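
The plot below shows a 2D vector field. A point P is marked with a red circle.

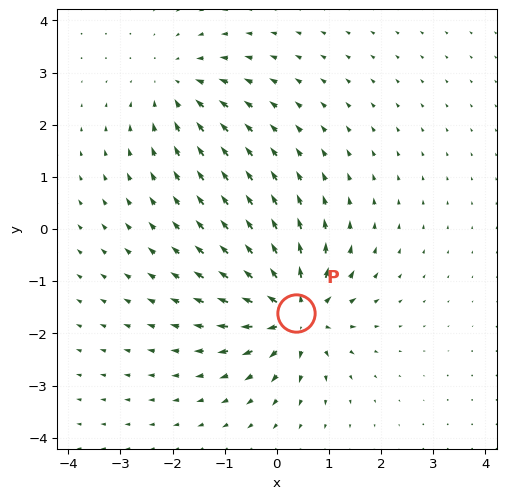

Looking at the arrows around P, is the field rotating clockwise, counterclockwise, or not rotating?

Near P at (0.4, -1.6) the arrows show no circulation. The curl there is ≈0.

not rotating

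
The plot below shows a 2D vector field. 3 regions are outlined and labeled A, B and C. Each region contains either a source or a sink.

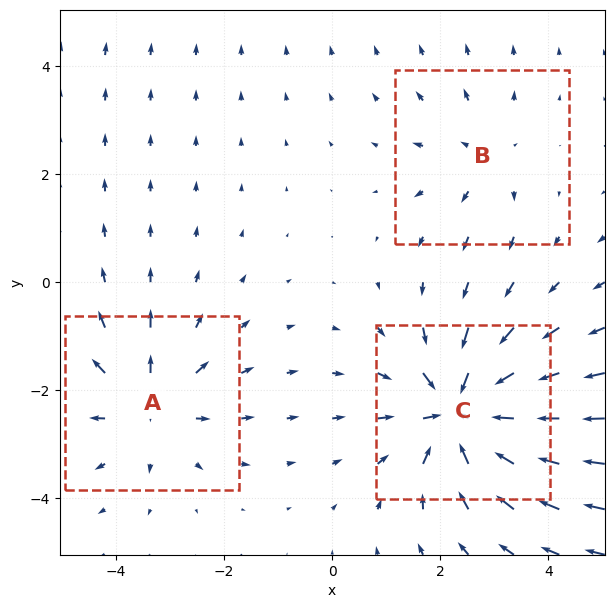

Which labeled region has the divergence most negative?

Divergence at each region's feature centre — A: about +3, B: about +2, C: about -6. Region C is most negative.

C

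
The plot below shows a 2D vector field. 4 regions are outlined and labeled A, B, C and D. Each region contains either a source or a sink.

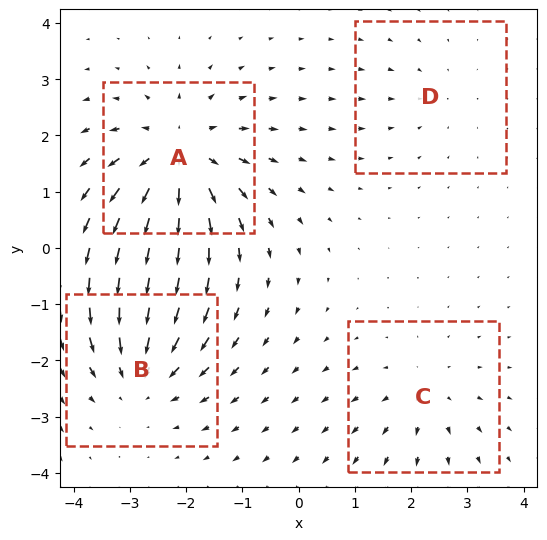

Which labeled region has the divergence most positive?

Divergence at each region's feature centre — A: about +7, B: about -5, C: about +3, D: about -2. Region A is most positive.

A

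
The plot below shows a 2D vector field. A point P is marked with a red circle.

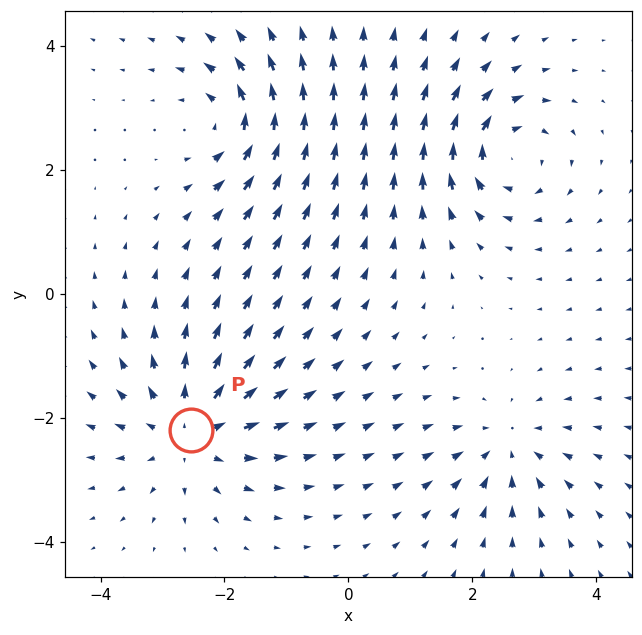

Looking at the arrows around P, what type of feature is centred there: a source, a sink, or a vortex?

At P (-2.5, -2.2) the arrows spread outward. Divergence about +5, curl ≈0 — positive divergence with near-zero curl is a source.

source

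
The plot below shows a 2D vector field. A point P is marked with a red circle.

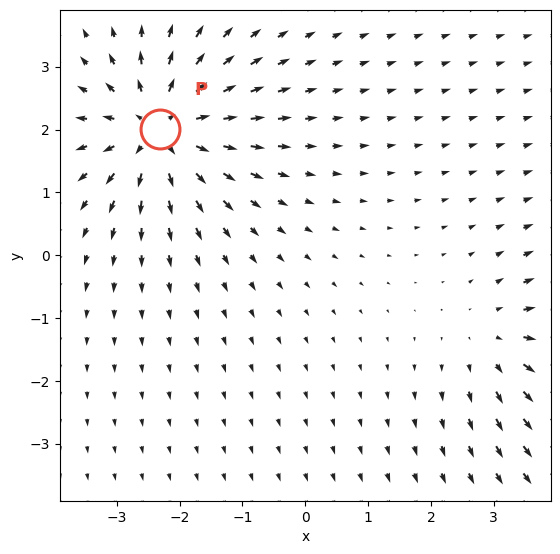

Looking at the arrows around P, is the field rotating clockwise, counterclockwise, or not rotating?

not rotating

Near P at (-2.3, 2.0) the arrows show no circulation. The curl there is ≈0.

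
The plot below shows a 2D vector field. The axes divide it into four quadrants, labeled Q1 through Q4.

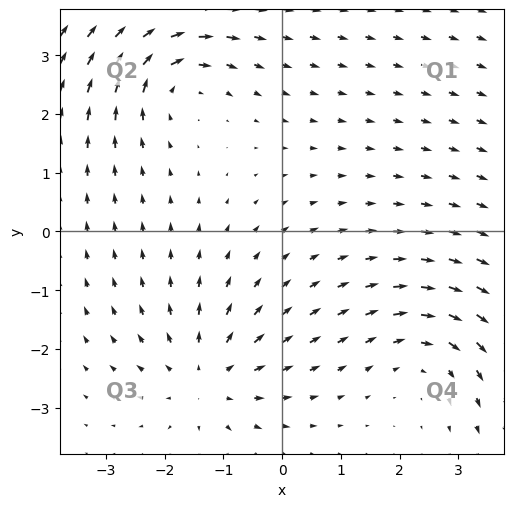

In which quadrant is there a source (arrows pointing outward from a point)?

Q3

The source sits at approximately (-1.3, -2.5), which lies in quadrant Q3. The divergence there is about +4, positive as expected for a source.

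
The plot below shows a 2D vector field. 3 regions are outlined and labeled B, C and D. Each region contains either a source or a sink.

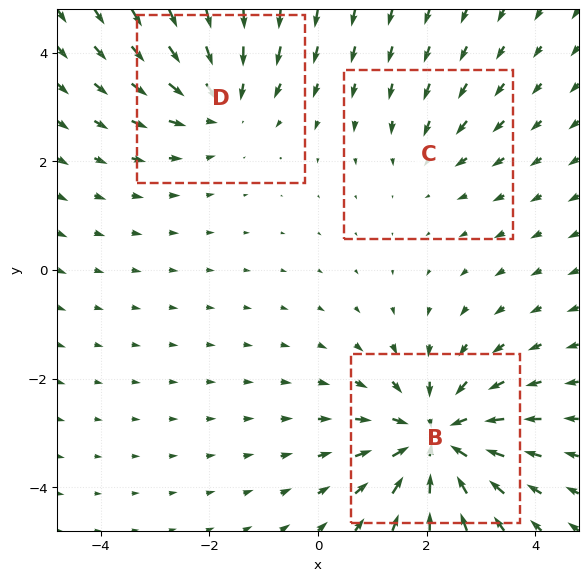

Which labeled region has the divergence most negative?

Divergence at each region's feature centre — B: about -5, C: about -2, D: about -3. Region B is most negative.

B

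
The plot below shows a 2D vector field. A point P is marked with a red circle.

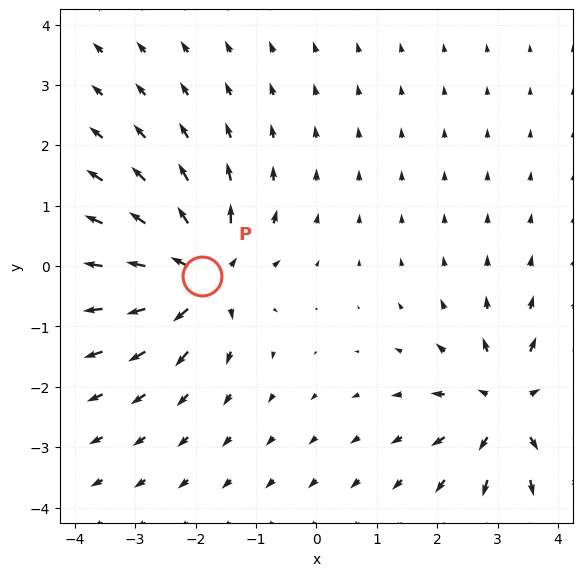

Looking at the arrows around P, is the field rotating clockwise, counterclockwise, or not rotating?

Near P at (-1.9, -0.2) the arrows show no circulation. The curl there is ≈0.

not rotating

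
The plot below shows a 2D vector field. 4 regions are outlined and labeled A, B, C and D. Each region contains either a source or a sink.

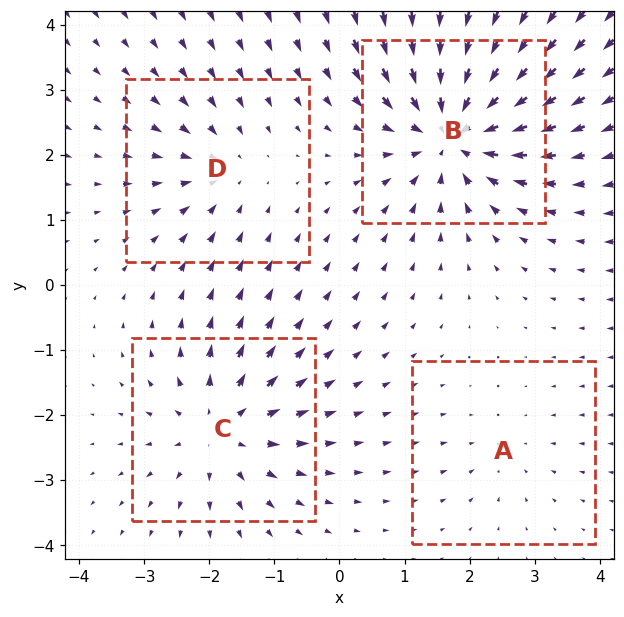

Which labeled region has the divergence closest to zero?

A

Divergence at each region's feature centre — A: about -2, B: about -8, C: about +5, D: about -4. Region A is closest to zero.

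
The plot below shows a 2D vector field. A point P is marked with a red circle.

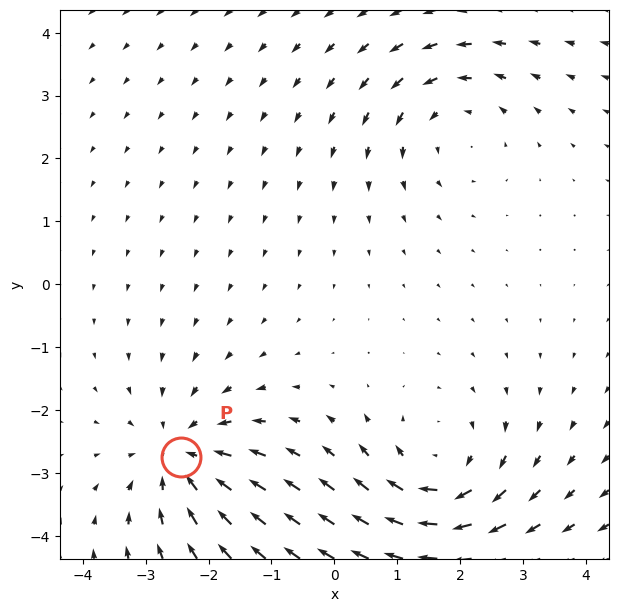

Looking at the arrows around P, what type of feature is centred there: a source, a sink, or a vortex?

At P (-2.4, -2.7) the arrows converge inward. Divergence about -3, curl ≈0 — negative divergence with near-zero curl is a sink.

sink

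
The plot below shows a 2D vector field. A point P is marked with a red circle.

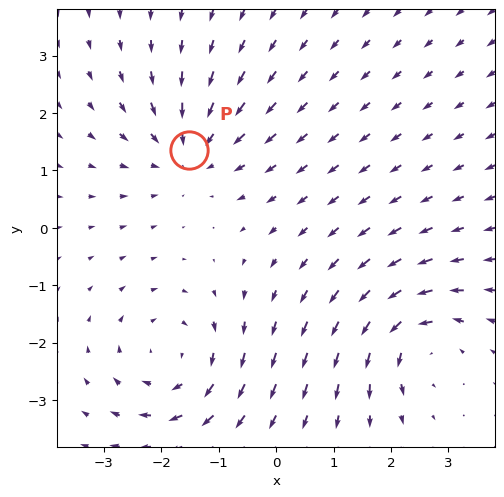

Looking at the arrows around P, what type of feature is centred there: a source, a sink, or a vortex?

At P (-1.5, 1.4) the arrows converge inward. Divergence about -4, curl ≈0 — negative divergence with near-zero curl is a sink.

sink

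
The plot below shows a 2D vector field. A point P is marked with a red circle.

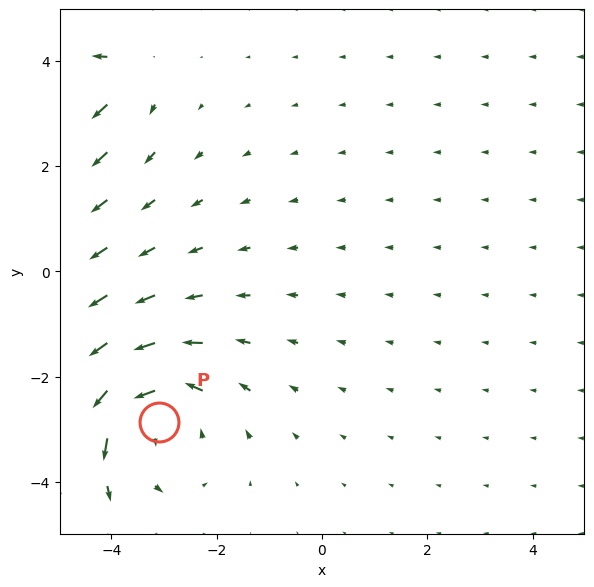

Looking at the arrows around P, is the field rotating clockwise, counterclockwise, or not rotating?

counterclockwise

Near P at (-3.1, -2.9) the arrows circulate counterclockwise. The curl (z-component) there is about +4; positive curl means counterclockwise rotation.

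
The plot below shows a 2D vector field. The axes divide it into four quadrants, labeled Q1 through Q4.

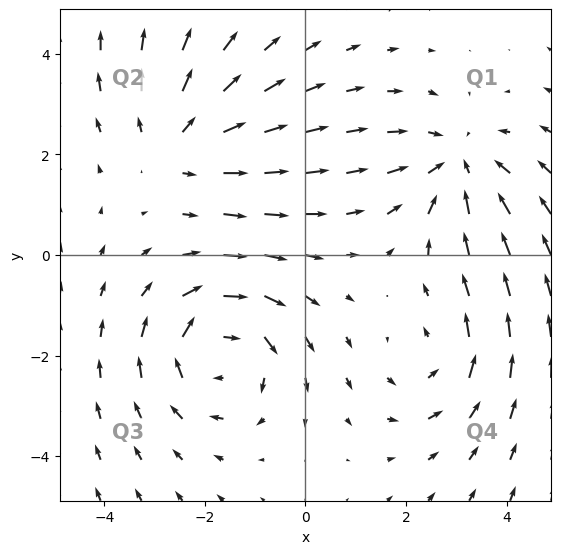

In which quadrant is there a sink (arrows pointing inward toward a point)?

Q1

The sink sits at approximately (3.0, 1.8), which lies in quadrant Q1. The divergence there is about -3, negative as expected for a sink.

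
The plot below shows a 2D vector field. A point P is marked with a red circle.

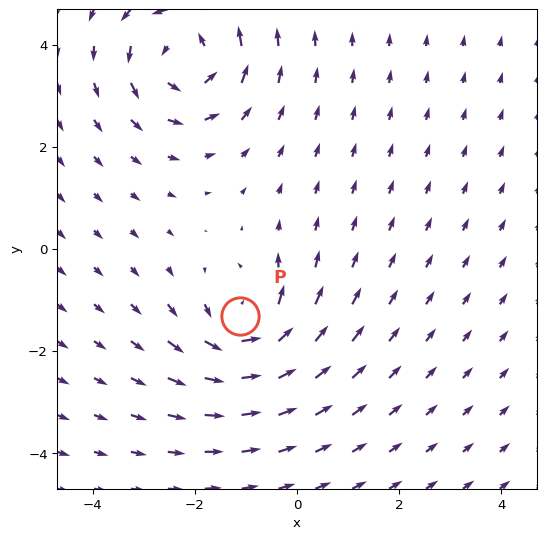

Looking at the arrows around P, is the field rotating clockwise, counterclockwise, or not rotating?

counterclockwise

Near P at (-1.1, -1.3) the arrows circulate counterclockwise. The curl (z-component) there is about +6; positive curl means counterclockwise rotation.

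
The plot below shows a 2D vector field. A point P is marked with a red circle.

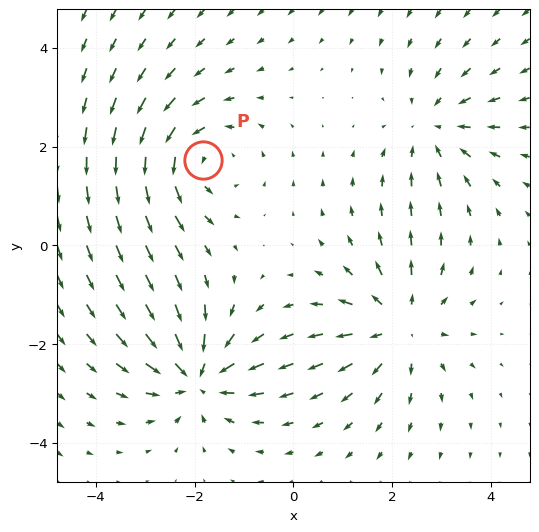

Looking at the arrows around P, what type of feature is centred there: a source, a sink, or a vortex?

vortex

At P (-1.8, 1.7) the arrows circulate counterclockwise. Divergence ≈0, curl about +5 — near-zero divergence with nonzero curl is a vortex.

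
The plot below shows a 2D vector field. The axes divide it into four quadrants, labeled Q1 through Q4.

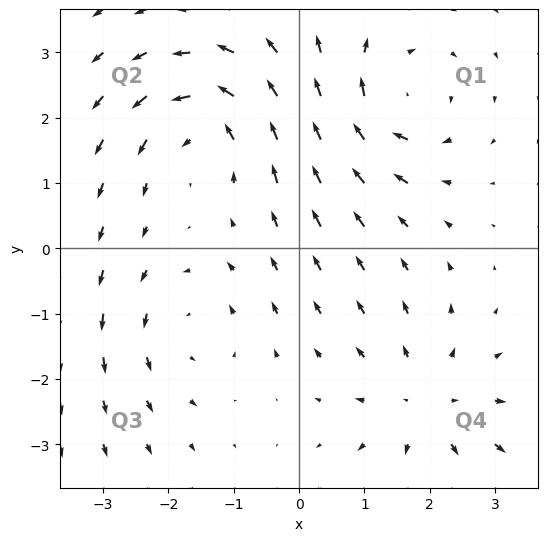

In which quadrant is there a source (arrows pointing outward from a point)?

Q4

The source sits at approximately (2.0, -2.4), which lies in quadrant Q4. The divergence there is about +4, positive as expected for a source.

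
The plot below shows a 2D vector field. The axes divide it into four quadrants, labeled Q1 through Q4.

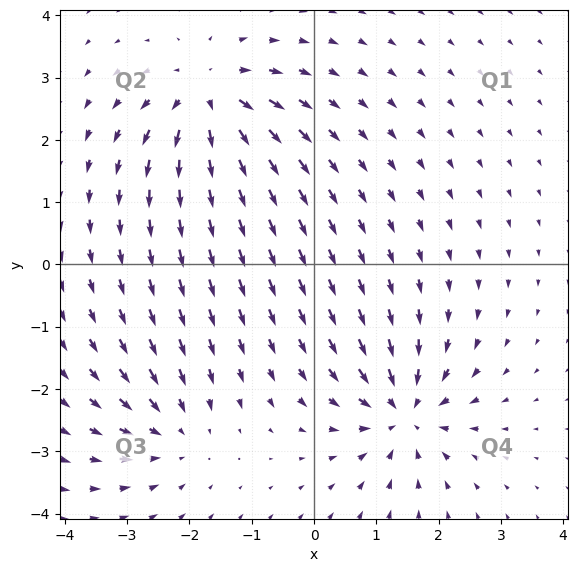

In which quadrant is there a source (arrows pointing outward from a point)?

Q2

The source sits at approximately (-1.7, 2.7), which lies in quadrant Q2. The divergence there is about +6, positive as expected for a source.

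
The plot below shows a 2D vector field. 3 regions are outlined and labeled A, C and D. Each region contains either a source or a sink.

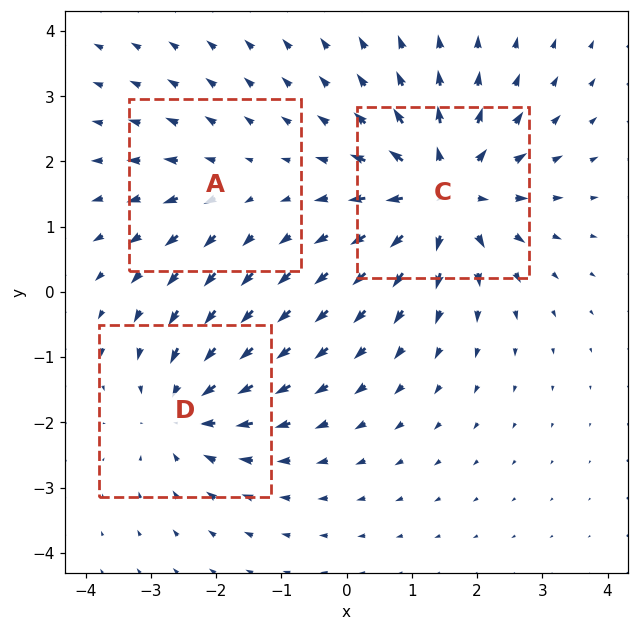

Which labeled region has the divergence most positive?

Divergence at each region's feature centre — A: about +2, C: about +5, D: about -4. Region C is most positive.

C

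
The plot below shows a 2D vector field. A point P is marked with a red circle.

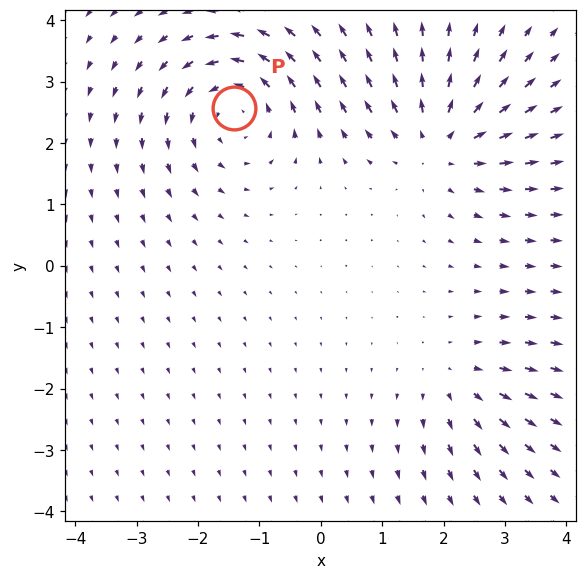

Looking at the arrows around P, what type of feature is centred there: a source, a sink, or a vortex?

vortex

At P (-1.4, 2.6) the arrows circulate counterclockwise. Divergence ≈0, curl about +4 — near-zero divergence with nonzero curl is a vortex.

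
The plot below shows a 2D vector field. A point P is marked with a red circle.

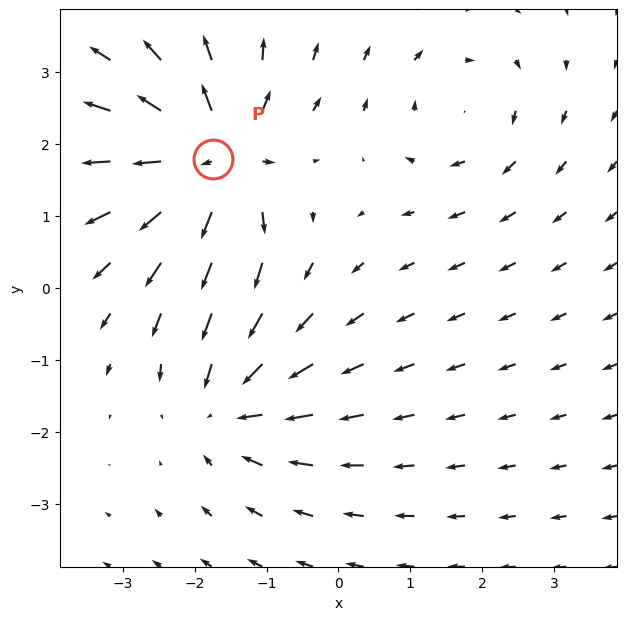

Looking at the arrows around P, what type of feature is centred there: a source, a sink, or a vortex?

At P (-1.8, 1.8) the arrows spread outward. Divergence about +7, curl ≈0 — positive divergence with near-zero curl is a source.

source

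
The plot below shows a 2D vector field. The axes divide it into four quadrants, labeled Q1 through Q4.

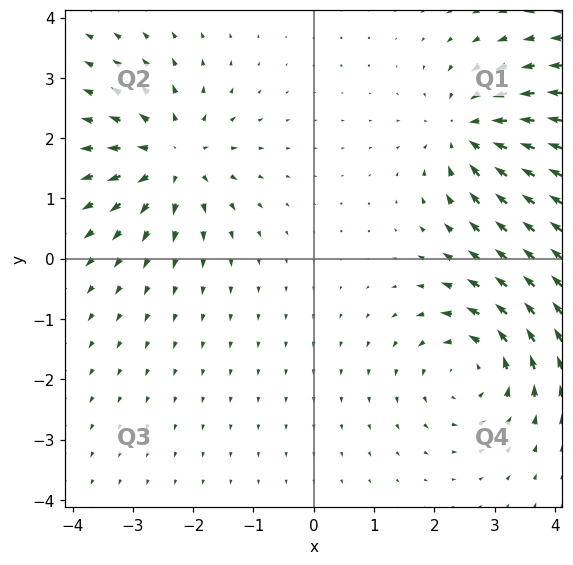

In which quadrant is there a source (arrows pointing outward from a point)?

Q2

The source sits at approximately (-2.3, 1.7), which lies in quadrant Q2. The divergence there is about +4, positive as expected for a source.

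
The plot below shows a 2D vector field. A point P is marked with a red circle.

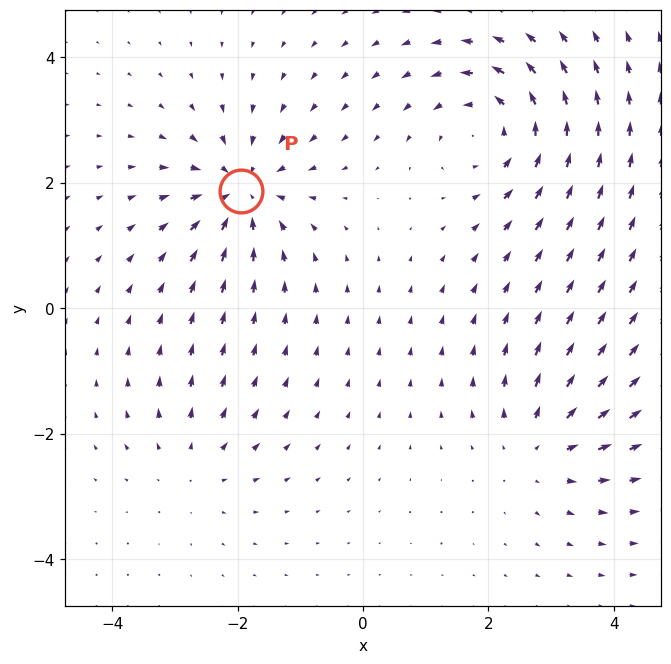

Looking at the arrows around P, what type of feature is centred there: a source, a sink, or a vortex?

sink

At P (-1.9, 1.9) the arrows converge inward. Divergence about -5, curl ≈0 — negative divergence with near-zero curl is a sink.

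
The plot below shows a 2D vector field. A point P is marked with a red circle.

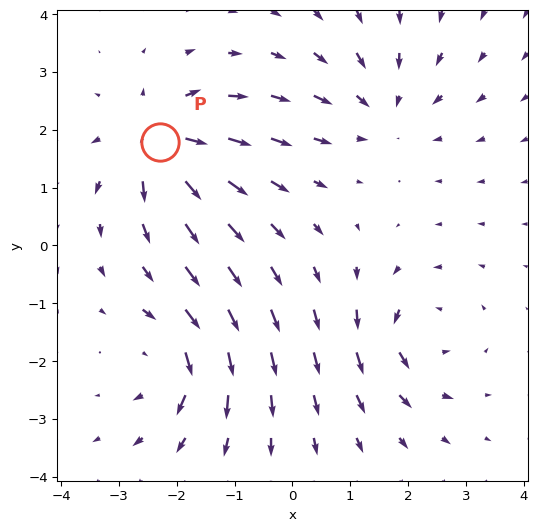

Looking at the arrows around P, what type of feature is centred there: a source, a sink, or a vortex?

source

At P (-2.3, 1.8) the arrows spread outward. Divergence about +7, curl ≈0 — positive divergence with near-zero curl is a source.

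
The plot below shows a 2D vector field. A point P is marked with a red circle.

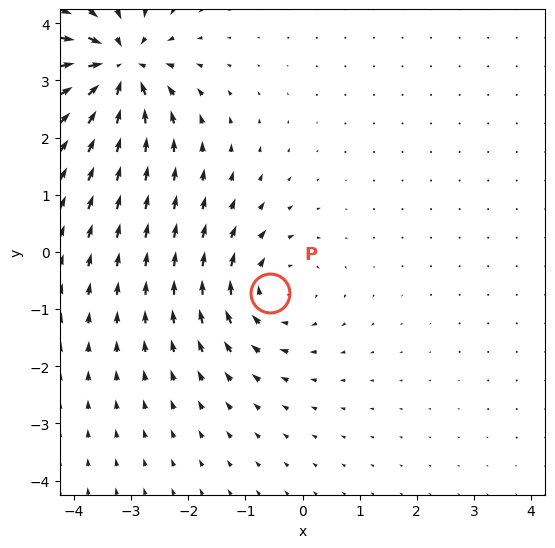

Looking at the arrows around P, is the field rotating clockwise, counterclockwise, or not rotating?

clockwise

Near P at (-0.6, -0.7) the arrows circulate clockwise. The curl (z-component) there is about -4; negative curl means clockwise rotation.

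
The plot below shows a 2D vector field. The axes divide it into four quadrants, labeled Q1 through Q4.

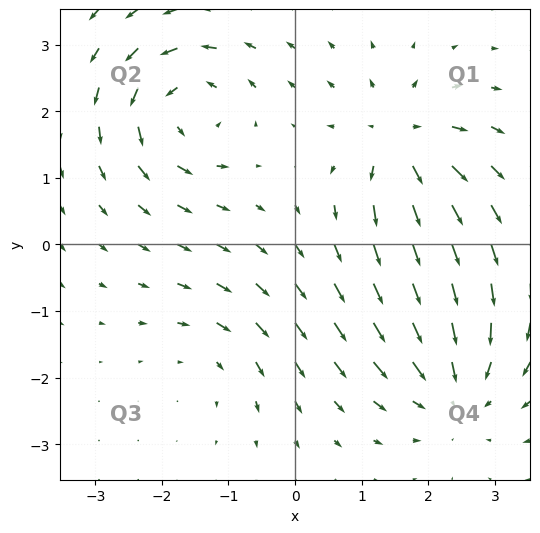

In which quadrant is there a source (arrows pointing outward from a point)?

The source sits at approximately (1.6, 1.5), which lies in quadrant Q1. The divergence there is about +6, positive as expected for a source.

Q1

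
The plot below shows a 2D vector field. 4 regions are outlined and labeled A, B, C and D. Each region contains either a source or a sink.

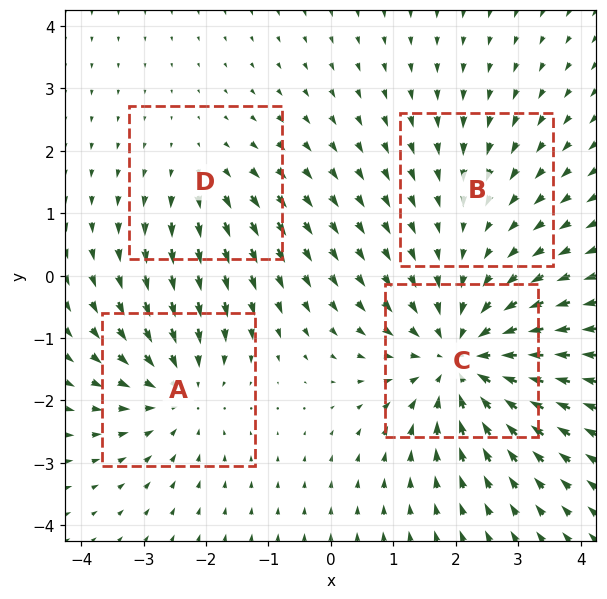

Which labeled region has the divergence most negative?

Divergence at each region's feature centre — A: about -4, B: about -2, C: about -6, D: about +3. Region C is most negative.

C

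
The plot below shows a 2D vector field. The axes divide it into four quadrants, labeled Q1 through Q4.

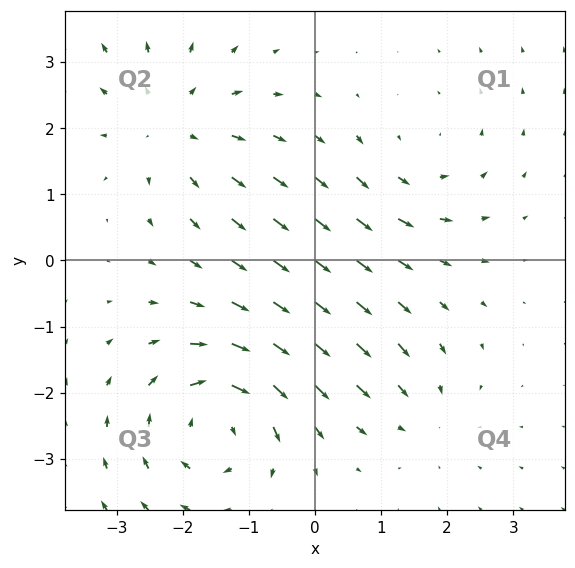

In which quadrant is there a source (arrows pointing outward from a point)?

Q2

The source sits at approximately (-2.1, 2.0), which lies in quadrant Q2. The divergence there is about +3, positive as expected for a source.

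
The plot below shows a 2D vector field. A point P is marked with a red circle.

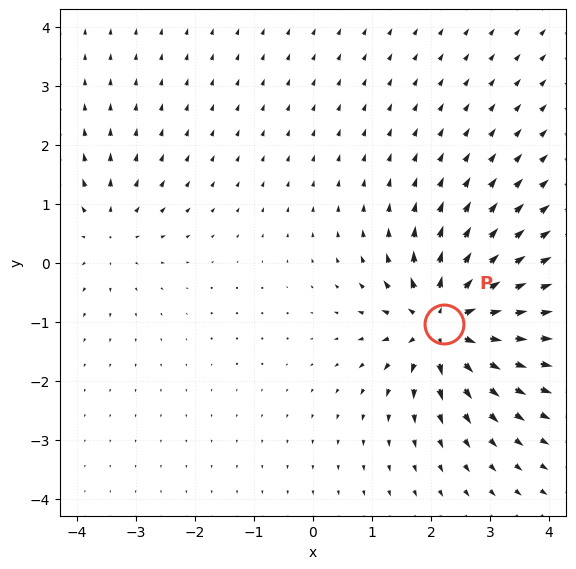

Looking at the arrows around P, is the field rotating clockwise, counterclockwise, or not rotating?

Near P at (2.2, -1.0) the arrows show no circulation. The curl there is ≈0.

not rotating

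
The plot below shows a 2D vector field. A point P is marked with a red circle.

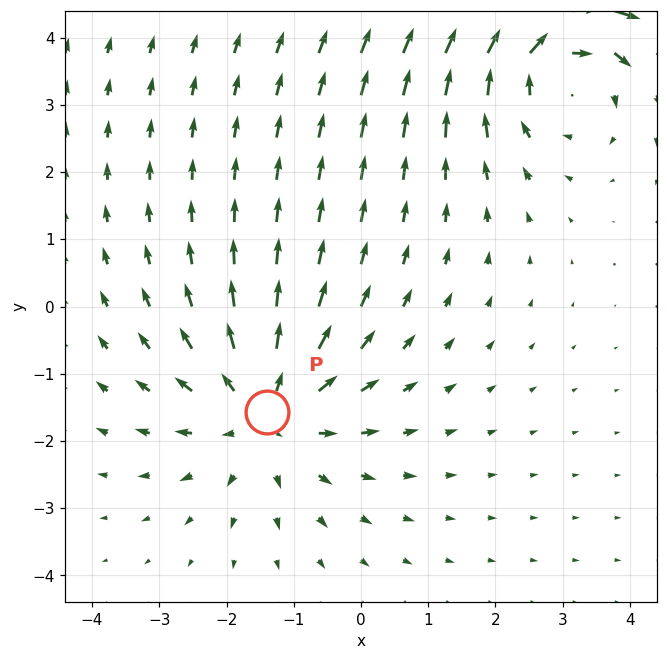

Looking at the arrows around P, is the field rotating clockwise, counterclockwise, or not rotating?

Near P at (-1.4, -1.6) the arrows show no circulation. The curl there is ≈0.

not rotating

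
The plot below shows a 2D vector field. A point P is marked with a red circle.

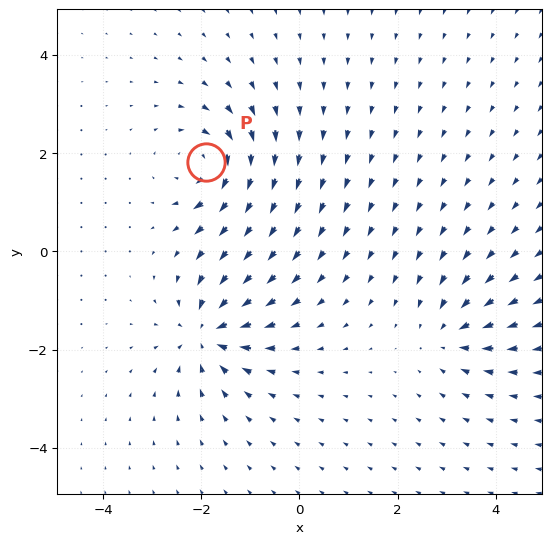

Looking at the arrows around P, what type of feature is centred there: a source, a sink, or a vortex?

vortex

At P (-1.9, 1.8) the arrows circulate clockwise. Divergence ≈0, curl about -6 — near-zero divergence with nonzero curl is a vortex.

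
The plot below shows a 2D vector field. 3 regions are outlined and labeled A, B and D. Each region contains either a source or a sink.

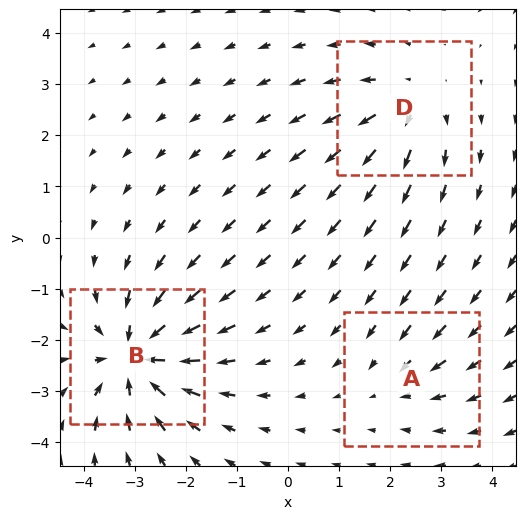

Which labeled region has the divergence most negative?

B

Divergence at each region's feature centre — A: about -2, B: about -5, D: about +3. Region B is most negative.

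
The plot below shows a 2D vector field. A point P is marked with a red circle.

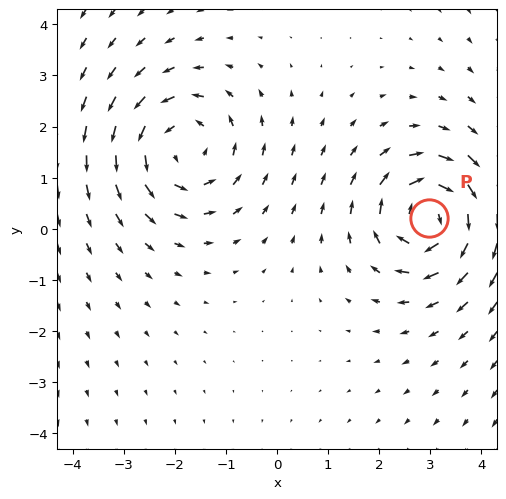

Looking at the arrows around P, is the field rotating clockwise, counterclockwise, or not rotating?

Near P at (3.0, 0.2) the arrows circulate clockwise. The curl (z-component) there is about -5; negative curl means clockwise rotation.

clockwise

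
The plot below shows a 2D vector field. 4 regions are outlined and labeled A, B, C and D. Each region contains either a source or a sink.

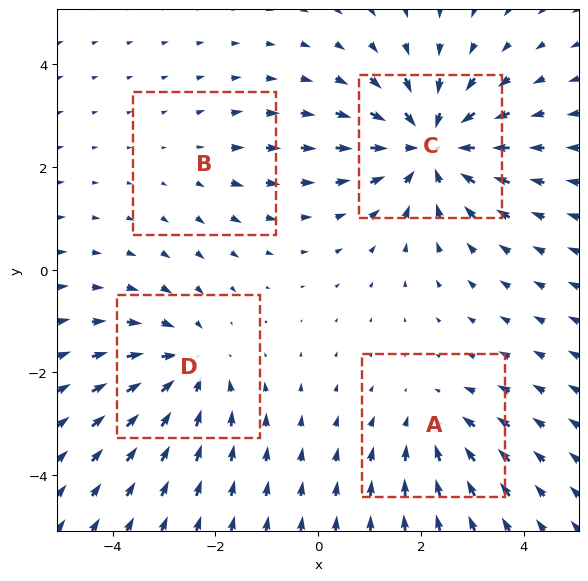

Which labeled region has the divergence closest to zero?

B

Divergence at each region's feature centre — A: about -3, B: about +2, C: about -6, D: about -4. Region B is closest to zero.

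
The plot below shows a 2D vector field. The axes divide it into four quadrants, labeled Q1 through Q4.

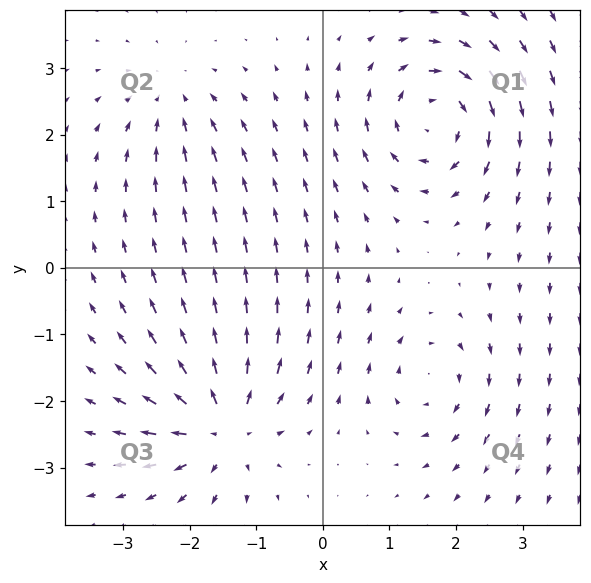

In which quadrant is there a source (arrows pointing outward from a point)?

Q3

The source sits at approximately (-1.5, -2.4), which lies in quadrant Q3. The divergence there is about +6, positive as expected for a source.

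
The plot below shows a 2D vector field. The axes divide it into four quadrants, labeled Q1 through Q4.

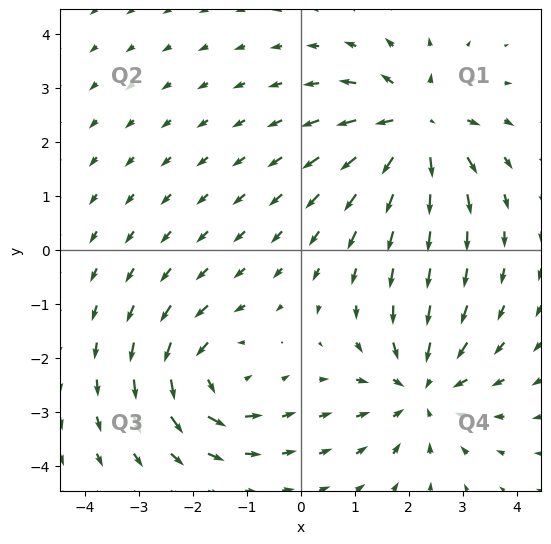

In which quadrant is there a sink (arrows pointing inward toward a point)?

Q4

The sink sits at approximately (2.2, -2.6), which lies in quadrant Q4. The divergence there is about -3, negative as expected for a sink.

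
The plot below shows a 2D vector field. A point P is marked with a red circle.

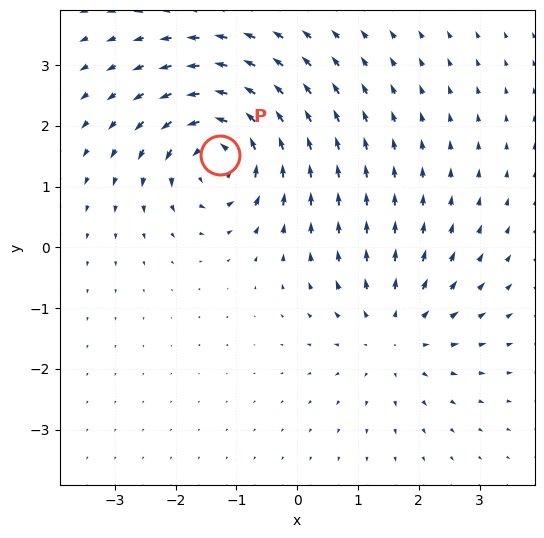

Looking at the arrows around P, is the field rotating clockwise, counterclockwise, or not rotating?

Near P at (-1.3, 1.5) the arrows circulate counterclockwise. The curl (z-component) there is about +7; positive curl means counterclockwise rotation.

counterclockwise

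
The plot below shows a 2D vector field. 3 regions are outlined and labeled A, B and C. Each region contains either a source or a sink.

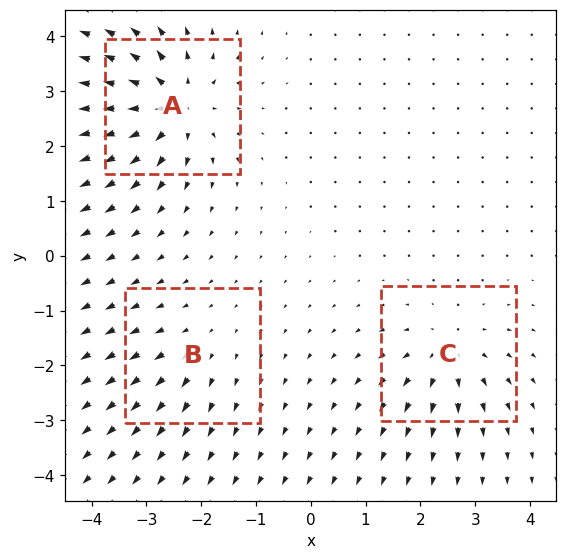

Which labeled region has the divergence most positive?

A

Divergence at each region's feature centre — A: about +6, B: about +2, C: about +4. Region A is most positive.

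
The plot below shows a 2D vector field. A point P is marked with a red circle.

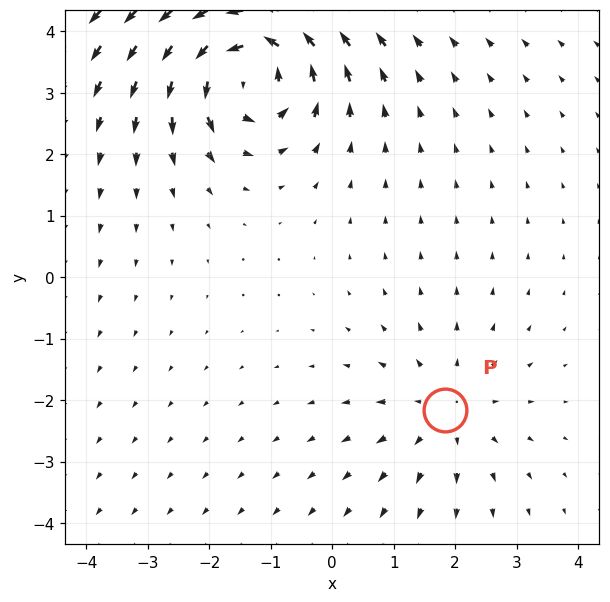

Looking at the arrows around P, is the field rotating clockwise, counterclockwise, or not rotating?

not rotating

Near P at (1.8, -2.2) the arrows show no circulation. The curl there is ≈0.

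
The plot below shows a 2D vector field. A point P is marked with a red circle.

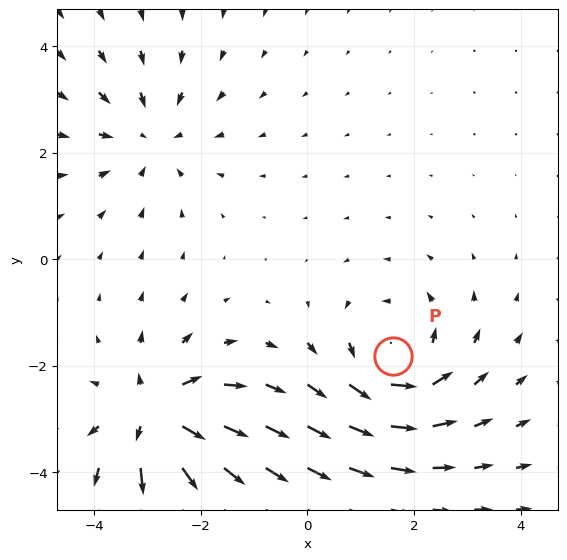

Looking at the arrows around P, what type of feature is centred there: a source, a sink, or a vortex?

At P (1.6, -1.8) the arrows circulate counterclockwise. Divergence ≈0, curl about +5 — near-zero divergence with nonzero curl is a vortex.

vortex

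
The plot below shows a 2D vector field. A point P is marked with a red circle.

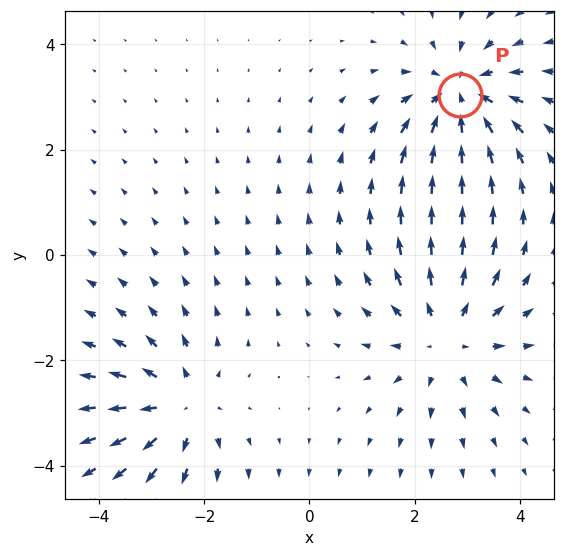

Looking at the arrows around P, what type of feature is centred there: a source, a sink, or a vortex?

At P (2.9, 3.0) the arrows converge inward. Divergence about -5, curl ≈0 — negative divergence with near-zero curl is a sink.

sink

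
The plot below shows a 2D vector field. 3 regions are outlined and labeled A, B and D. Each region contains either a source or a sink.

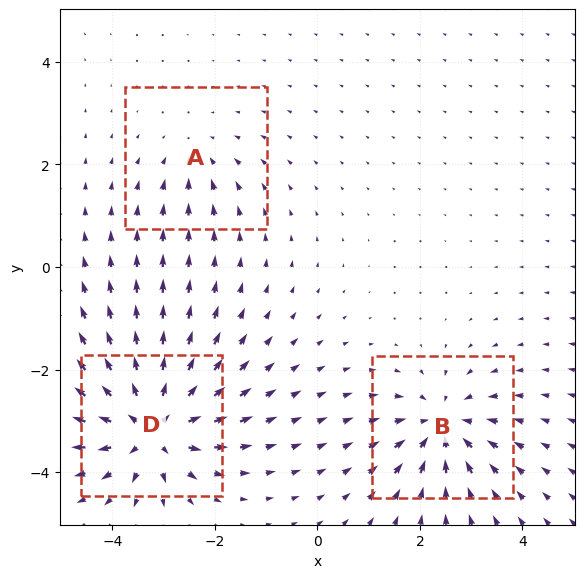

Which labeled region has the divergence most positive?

Divergence at each region's feature centre — A: about -2, B: about -4, D: about +6. Region D is most positive.

D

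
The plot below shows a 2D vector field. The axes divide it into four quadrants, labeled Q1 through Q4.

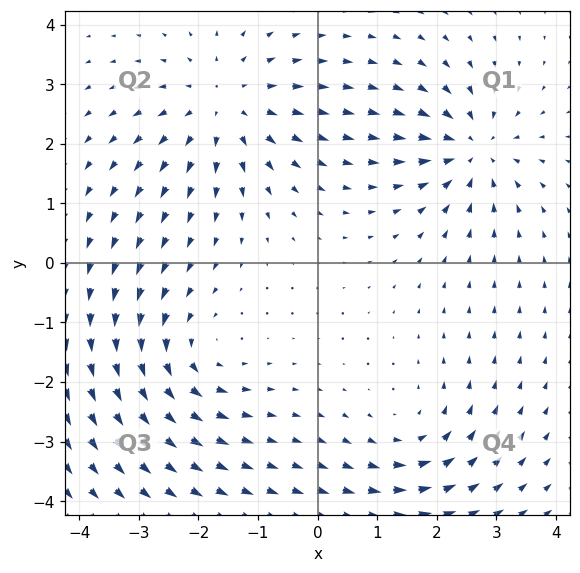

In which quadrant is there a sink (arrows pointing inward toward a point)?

The sink sits at approximately (2.6, 1.9), which lies in quadrant Q1. The divergence there is about -5, negative as expected for a sink.

Q1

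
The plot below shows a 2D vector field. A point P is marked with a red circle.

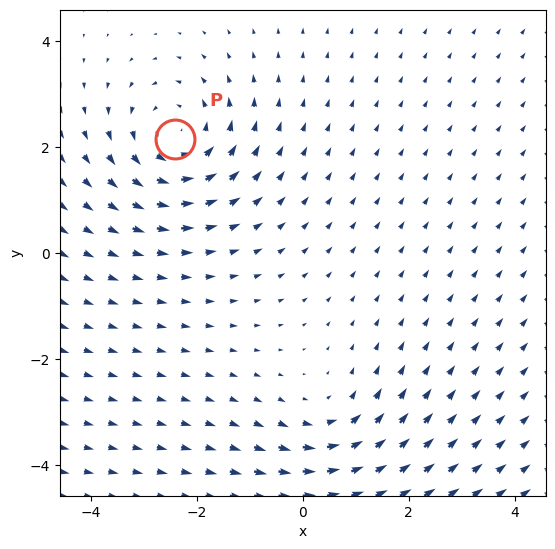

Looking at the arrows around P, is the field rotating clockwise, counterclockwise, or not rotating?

Near P at (-2.4, 2.1) the arrows circulate counterclockwise. The curl (z-component) there is about +4; positive curl means counterclockwise rotation.

counterclockwise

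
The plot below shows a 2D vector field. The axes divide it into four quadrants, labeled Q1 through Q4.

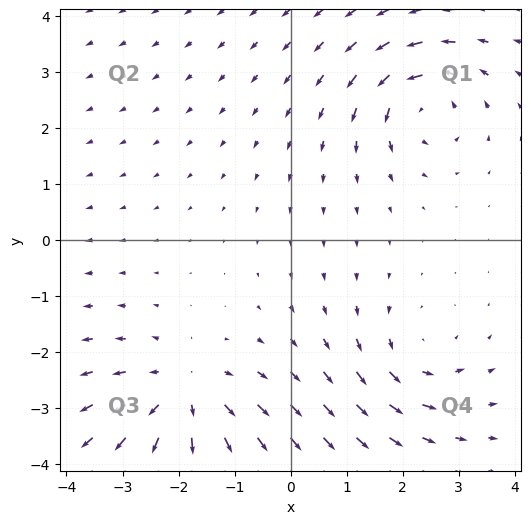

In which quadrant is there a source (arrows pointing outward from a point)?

The source sits at approximately (-1.9, -2.8), which lies in quadrant Q3. The divergence there is about +4, positive as expected for a source.

Q3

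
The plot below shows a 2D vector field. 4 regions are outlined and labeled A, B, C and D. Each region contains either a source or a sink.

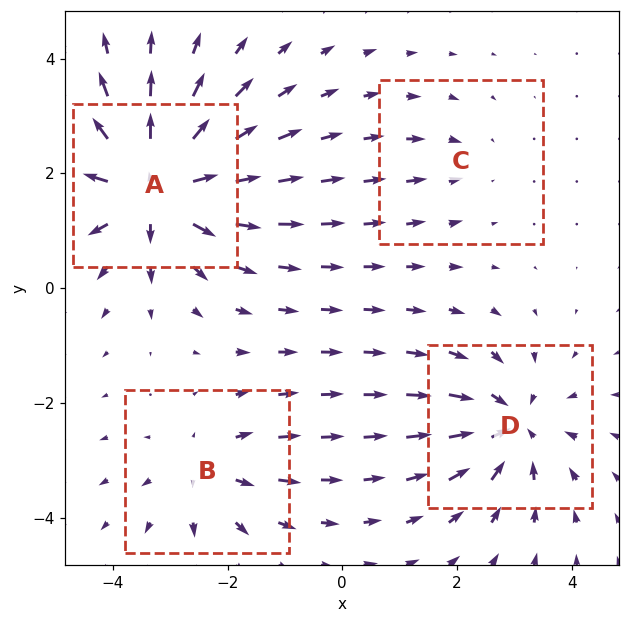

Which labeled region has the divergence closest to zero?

Divergence at each region's feature centre — A: about +8, B: about +4, C: about -2, D: about -5. Region C is closest to zero.

C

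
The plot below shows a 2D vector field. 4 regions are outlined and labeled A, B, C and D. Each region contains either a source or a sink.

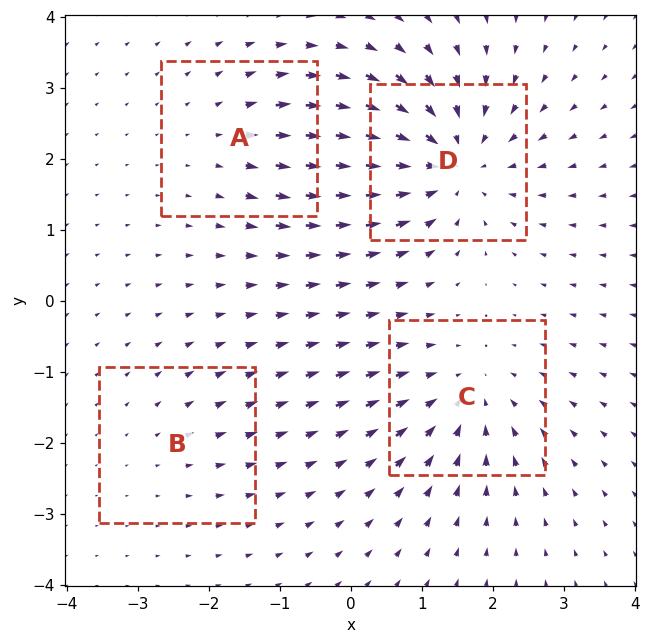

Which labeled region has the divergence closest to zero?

Divergence at each region's feature centre — A: about +3, B: about +2, C: about -4, D: about -7. Region B is closest to zero.

B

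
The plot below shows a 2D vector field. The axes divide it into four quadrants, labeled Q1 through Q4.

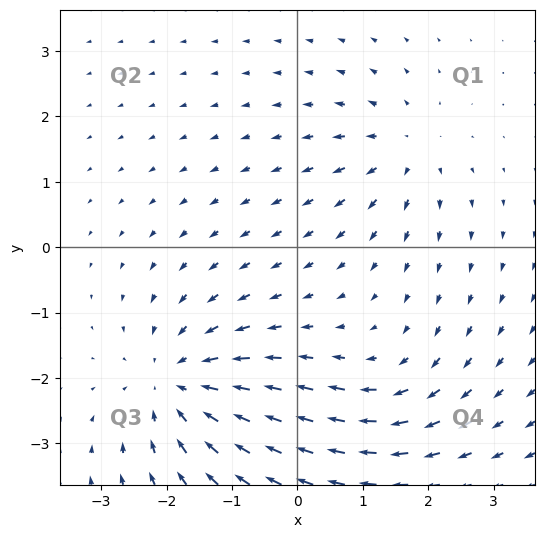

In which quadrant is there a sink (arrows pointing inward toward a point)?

The sink sits at approximately (-1.8, -2.1), which lies in quadrant Q3. The divergence there is about -4, negative as expected for a sink.

Q3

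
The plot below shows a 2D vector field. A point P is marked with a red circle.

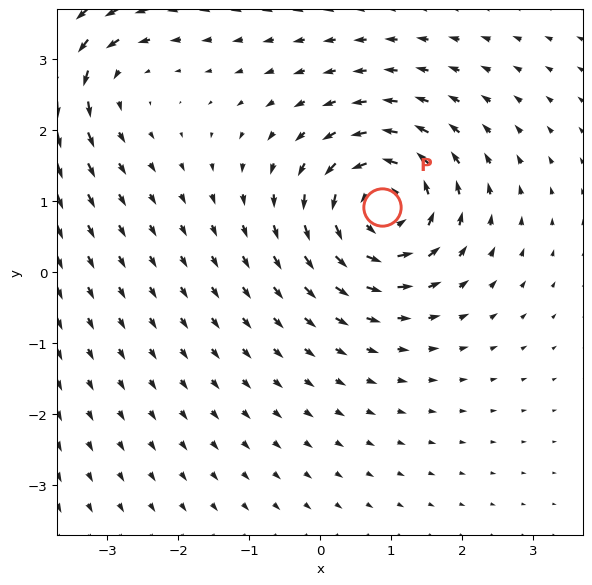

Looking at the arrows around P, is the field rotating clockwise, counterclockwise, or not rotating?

counterclockwise

Near P at (0.9, 0.9) the arrows circulate counterclockwise. The curl (z-component) there is about +7; positive curl means counterclockwise rotation.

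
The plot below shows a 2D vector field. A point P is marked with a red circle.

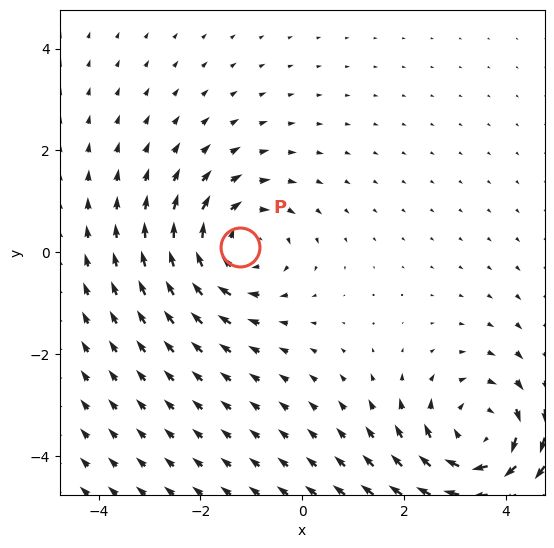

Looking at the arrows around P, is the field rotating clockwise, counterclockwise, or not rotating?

clockwise

Near P at (-1.2, 0.1) the arrows circulate clockwise. The curl (z-component) there is about -3; negative curl means clockwise rotation.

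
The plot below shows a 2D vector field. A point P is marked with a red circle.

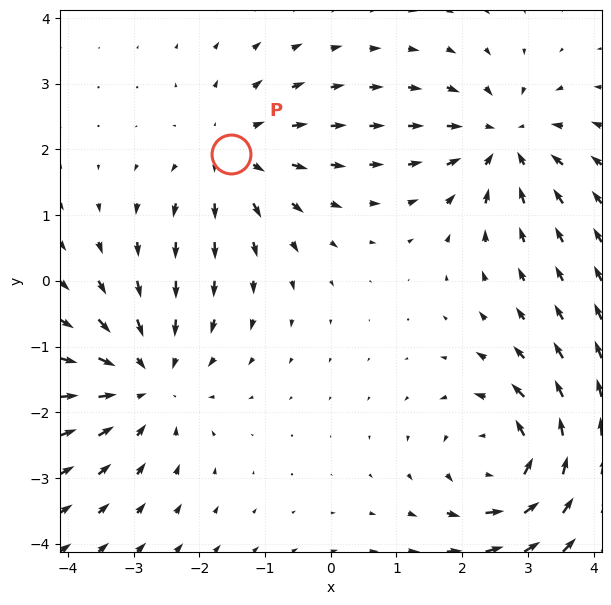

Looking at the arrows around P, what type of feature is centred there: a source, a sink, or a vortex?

source

At P (-1.5, 1.9) the arrows spread outward. Divergence about +3, curl ≈0 — positive divergence with near-zero curl is a source.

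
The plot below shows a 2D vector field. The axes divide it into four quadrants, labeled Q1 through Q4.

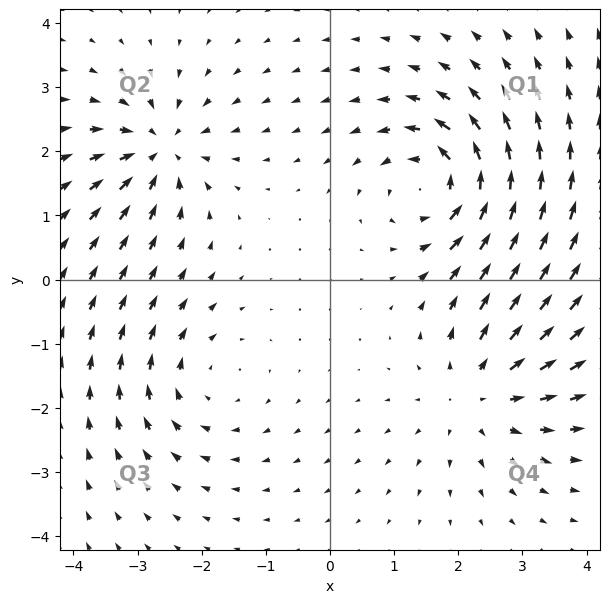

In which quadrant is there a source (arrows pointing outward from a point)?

Q4

The source sits at approximately (2.3, -1.8), which lies in quadrant Q4. The divergence there is about +4, positive as expected for a source.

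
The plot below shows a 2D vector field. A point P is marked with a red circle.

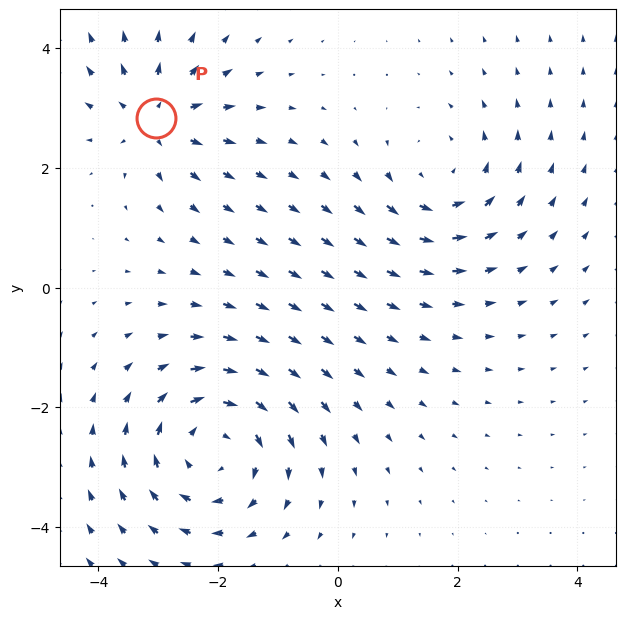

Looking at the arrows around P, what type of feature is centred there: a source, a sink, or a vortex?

At P (-3.0, 2.8) the arrows spread outward. Divergence about +3, curl ≈0 — positive divergence with near-zero curl is a source.

source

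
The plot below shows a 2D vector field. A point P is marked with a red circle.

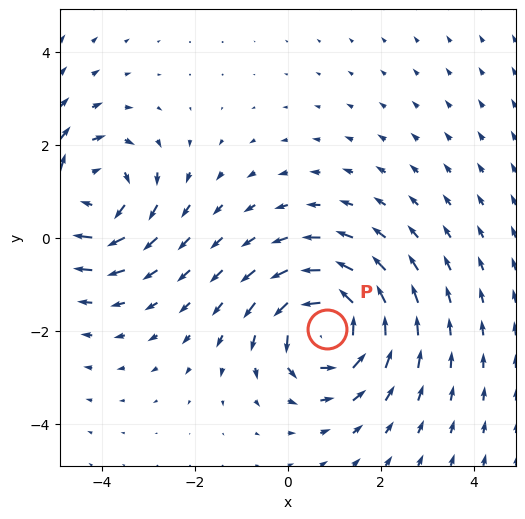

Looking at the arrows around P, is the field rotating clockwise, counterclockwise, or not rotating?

counterclockwise

Near P at (0.8, -2.0) the arrows circulate counterclockwise. The curl (z-component) there is about +5; positive curl means counterclockwise rotation.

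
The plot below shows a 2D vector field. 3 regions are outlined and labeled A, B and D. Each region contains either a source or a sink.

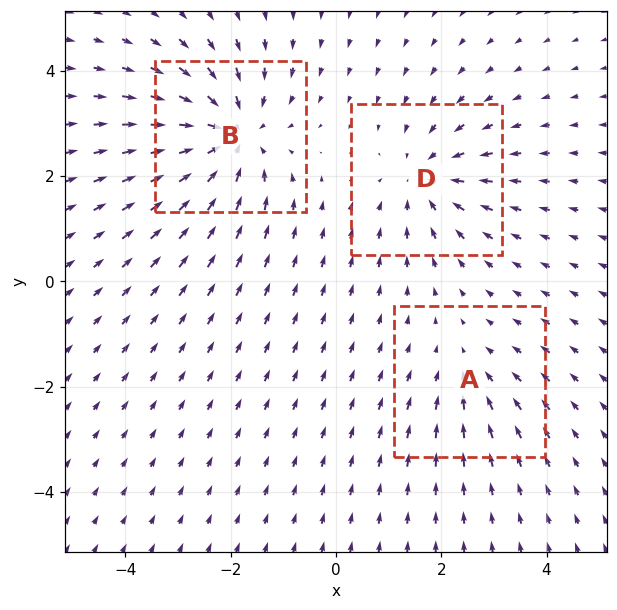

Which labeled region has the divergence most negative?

B

Divergence at each region's feature centre — A: about -2, B: about -5, D: about -3. Region B is most negative.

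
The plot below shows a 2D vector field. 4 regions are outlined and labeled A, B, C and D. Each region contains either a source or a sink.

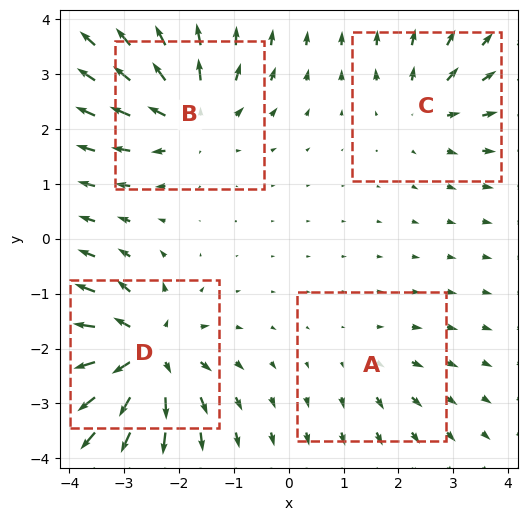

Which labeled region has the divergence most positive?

D

Divergence at each region's feature centre — A: about +2, B: about +6, C: about +4, D: about +8. Region D is most positive.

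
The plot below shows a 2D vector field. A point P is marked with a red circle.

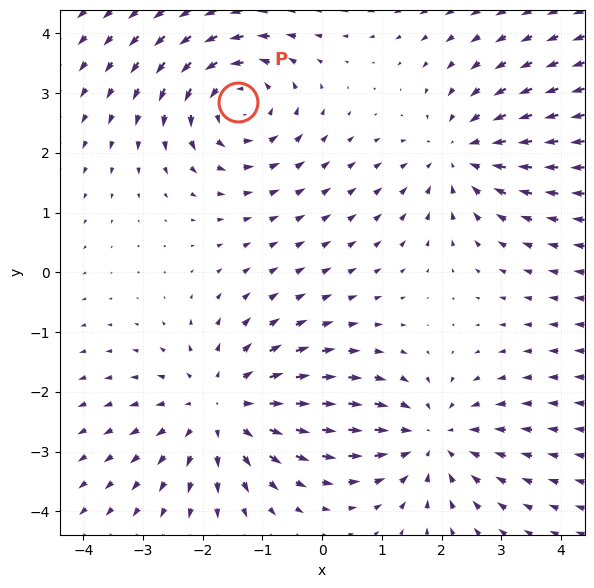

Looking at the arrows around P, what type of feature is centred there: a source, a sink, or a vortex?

At P (-1.4, 2.9) the arrows circulate counterclockwise. Divergence ≈0, curl about +4 — near-zero divergence with nonzero curl is a vortex.

vortex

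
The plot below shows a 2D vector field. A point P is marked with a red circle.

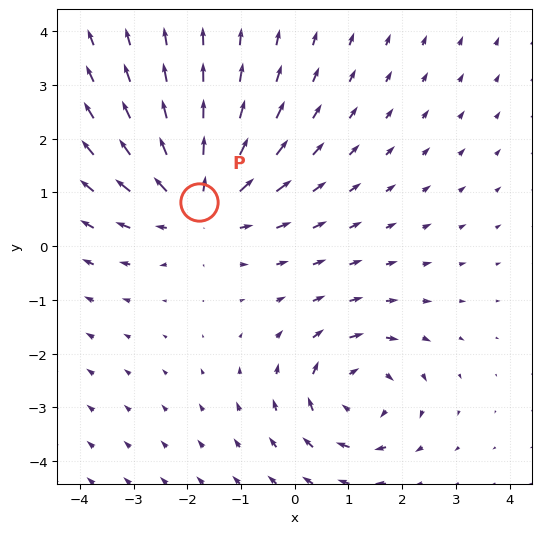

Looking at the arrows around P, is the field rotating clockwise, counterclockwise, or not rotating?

Near P at (-1.8, 0.8) the arrows show no circulation. The curl there is ≈0.

not rotating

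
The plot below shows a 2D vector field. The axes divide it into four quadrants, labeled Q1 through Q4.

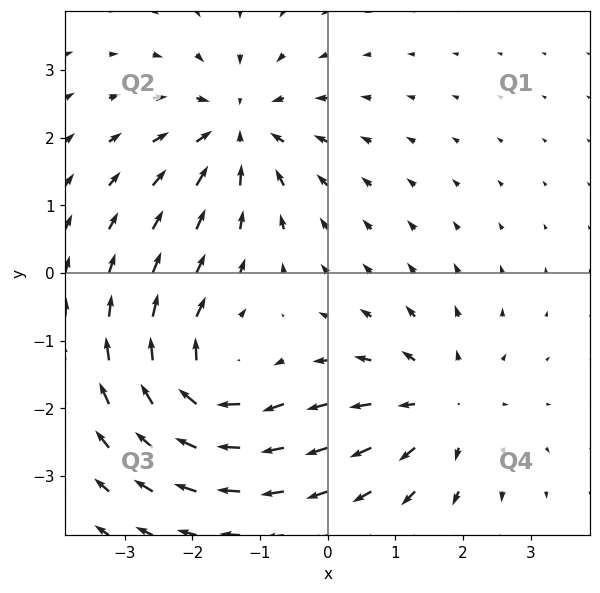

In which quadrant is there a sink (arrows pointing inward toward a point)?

Q2

The sink sits at approximately (-1.3, 2.1), which lies in quadrant Q2. The divergence there is about -5, negative as expected for a sink.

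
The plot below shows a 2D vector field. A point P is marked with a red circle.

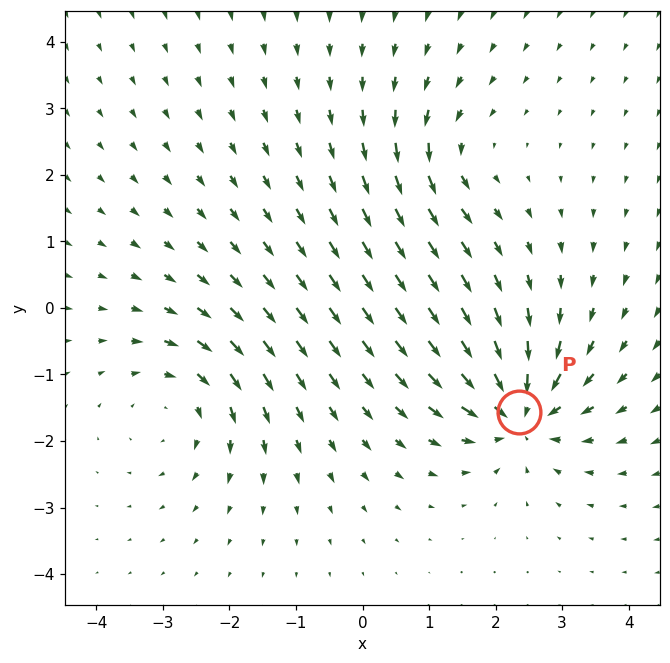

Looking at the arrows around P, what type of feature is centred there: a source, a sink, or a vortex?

At P (2.4, -1.6) the arrows converge inward. Divergence about -7, curl ≈0 — negative divergence with near-zero curl is a sink.

sink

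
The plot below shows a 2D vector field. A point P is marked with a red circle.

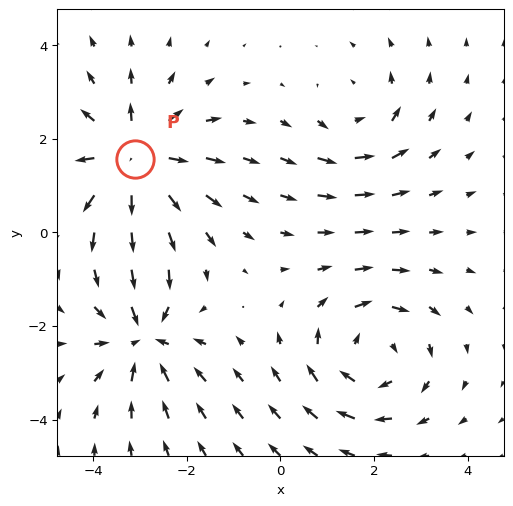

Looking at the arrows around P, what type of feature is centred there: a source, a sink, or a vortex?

At P (-3.1, 1.6) the arrows spread outward. Divergence about +6, curl ≈0 — positive divergence with near-zero curl is a source.

source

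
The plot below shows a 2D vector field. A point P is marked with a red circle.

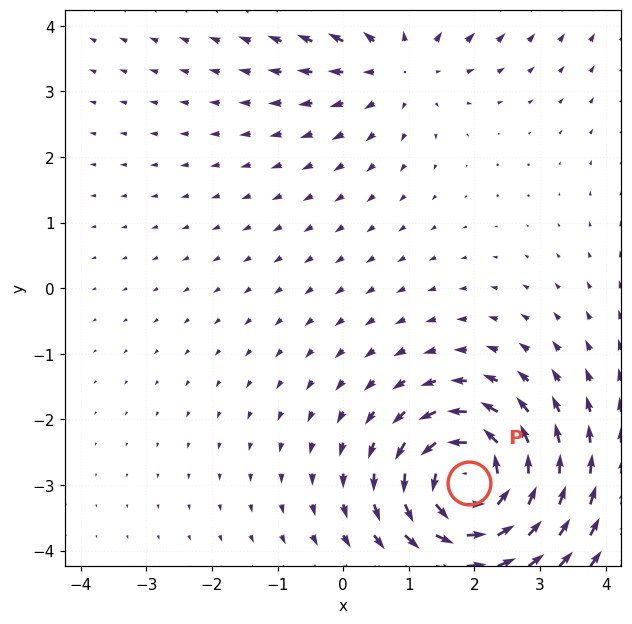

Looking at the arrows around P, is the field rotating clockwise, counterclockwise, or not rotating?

Near P at (1.9, -3.0) the arrows circulate counterclockwise. The curl (z-component) there is about +6; positive curl means counterclockwise rotation.

counterclockwise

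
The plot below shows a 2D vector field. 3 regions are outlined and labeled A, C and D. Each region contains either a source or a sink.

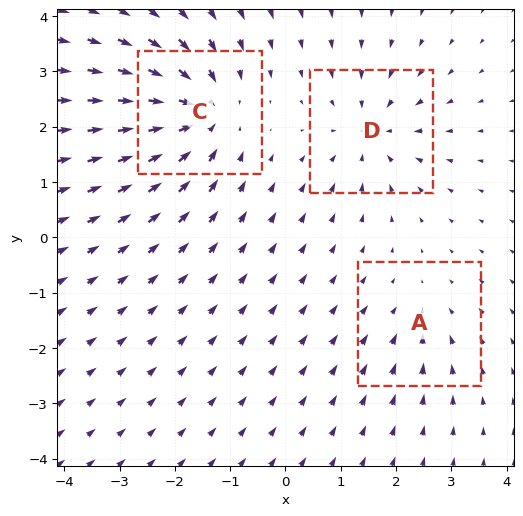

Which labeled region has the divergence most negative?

Divergence at each region's feature centre — A: about -2, C: about -5, D: about -4. Region C is most negative.

C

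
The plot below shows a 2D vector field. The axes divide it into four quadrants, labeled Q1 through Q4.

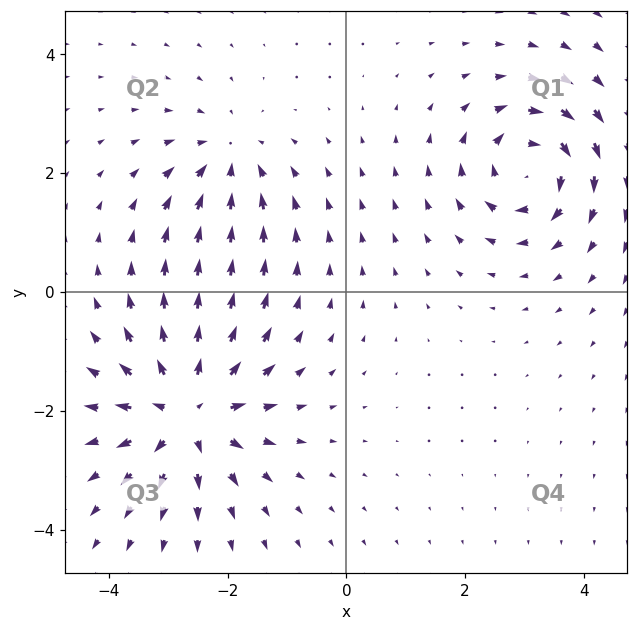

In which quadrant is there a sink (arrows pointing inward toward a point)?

Q2

The sink sits at approximately (-2.0, 2.2), which lies in quadrant Q2. The divergence there is about -3, negative as expected for a sink.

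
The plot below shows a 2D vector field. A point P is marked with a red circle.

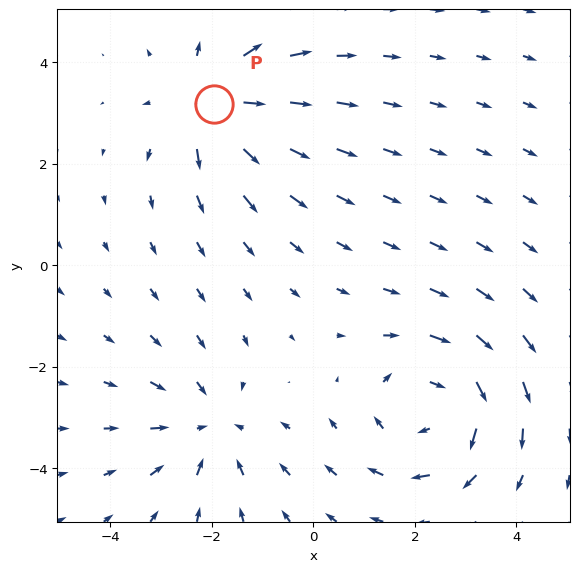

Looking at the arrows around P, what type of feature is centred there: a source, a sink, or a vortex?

source

At P (-2.0, 3.2) the arrows spread outward. Divergence about +4, curl ≈0 — positive divergence with near-zero curl is a source.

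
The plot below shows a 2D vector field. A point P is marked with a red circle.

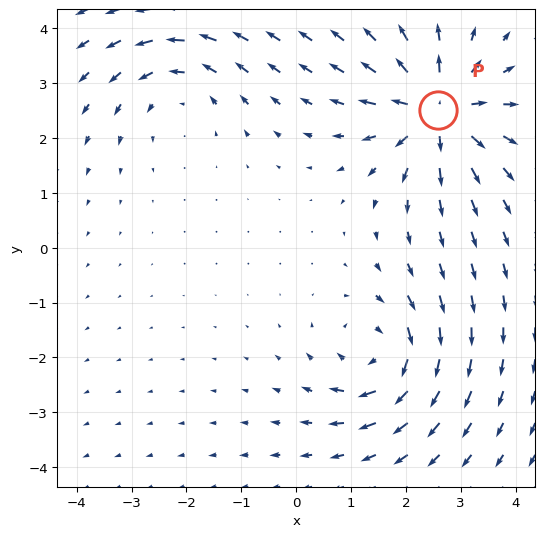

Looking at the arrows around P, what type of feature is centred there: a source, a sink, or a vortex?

source

At P (2.6, 2.5) the arrows spread outward. Divergence about +7, curl ≈0 — positive divergence with near-zero curl is a source.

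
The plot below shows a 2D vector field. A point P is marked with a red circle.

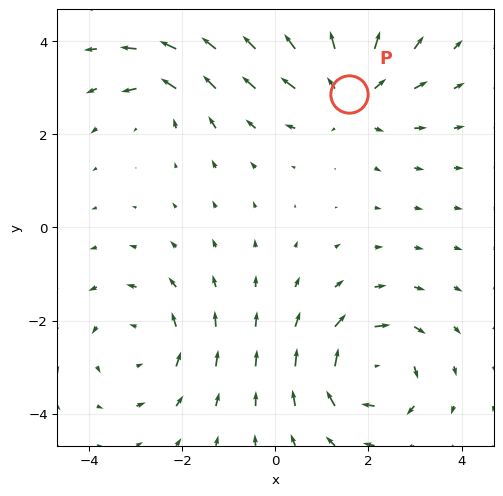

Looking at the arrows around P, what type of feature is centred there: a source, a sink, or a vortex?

source

At P (1.6, 2.9) the arrows spread outward. Divergence about +5, curl ≈0 — positive divergence with near-zero curl is a source.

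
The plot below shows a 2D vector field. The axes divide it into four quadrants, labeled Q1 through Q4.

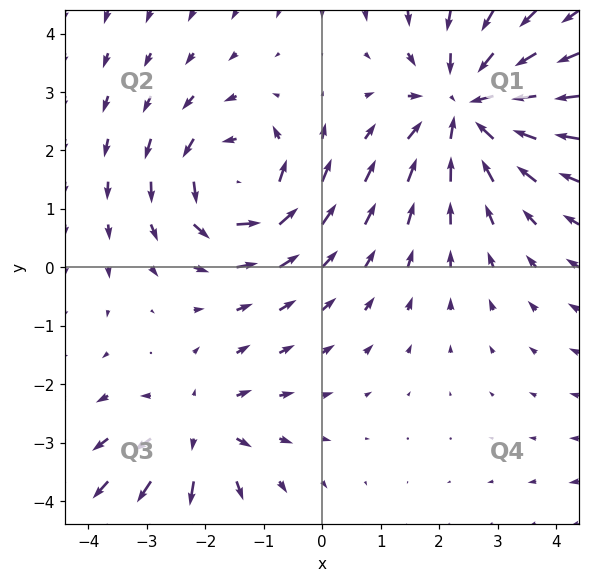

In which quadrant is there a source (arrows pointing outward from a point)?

The source sits at approximately (-2.2, -2.8), which lies in quadrant Q3. The divergence there is about +3, positive as expected for a source.

Q3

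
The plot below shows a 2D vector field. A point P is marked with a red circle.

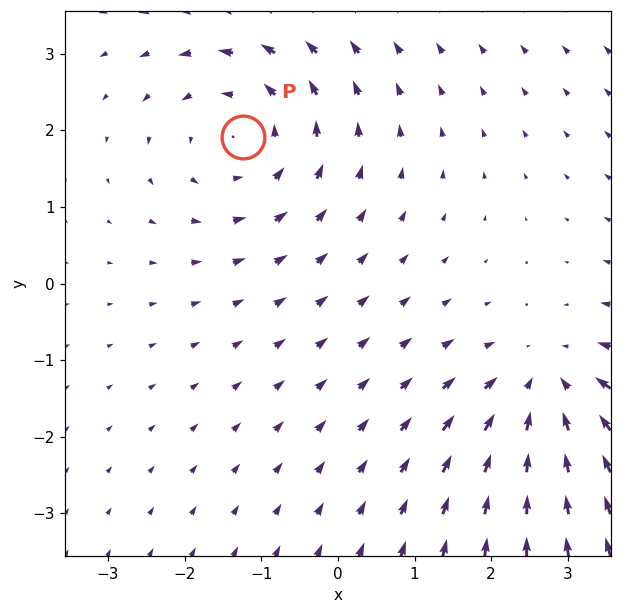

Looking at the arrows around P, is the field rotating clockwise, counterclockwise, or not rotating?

Near P at (-1.2, 1.9) the arrows circulate counterclockwise. The curl (z-component) there is about +3; positive curl means counterclockwise rotation.

counterclockwise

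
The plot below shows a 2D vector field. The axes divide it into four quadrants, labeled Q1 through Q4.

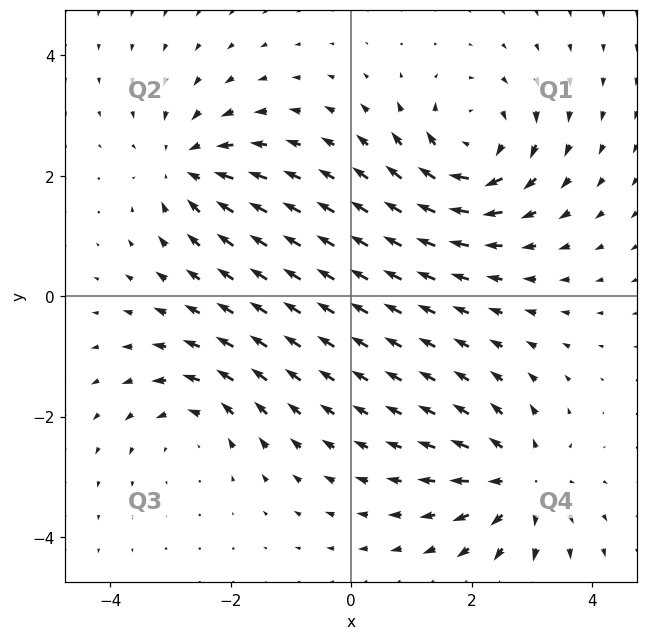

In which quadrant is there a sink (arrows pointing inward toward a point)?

The sink sits at approximately (-2.7, 2.2), which lies in quadrant Q2. The divergence there is about -4, negative as expected for a sink.

Q2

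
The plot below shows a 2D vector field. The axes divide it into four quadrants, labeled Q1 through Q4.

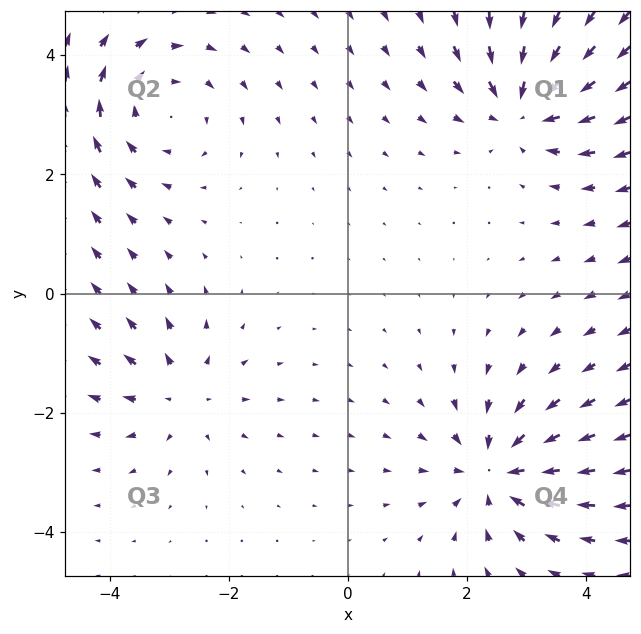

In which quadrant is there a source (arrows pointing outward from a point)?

Q3

The source sits at approximately (-2.8, -1.7), which lies in quadrant Q3. The divergence there is about +3, positive as expected for a source.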